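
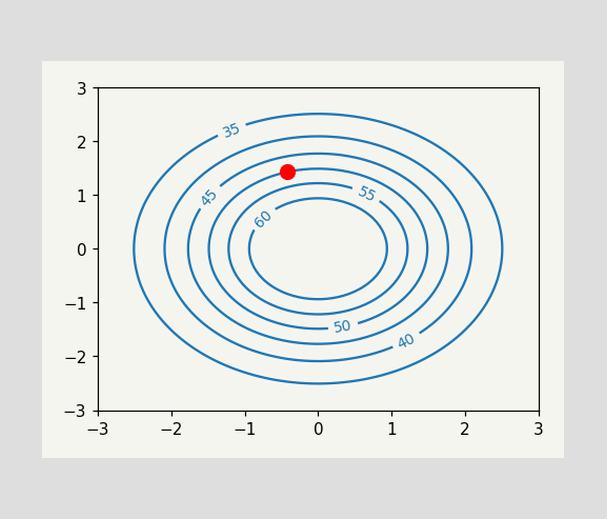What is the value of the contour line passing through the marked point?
The marked point sits on the contour labelled 50.

50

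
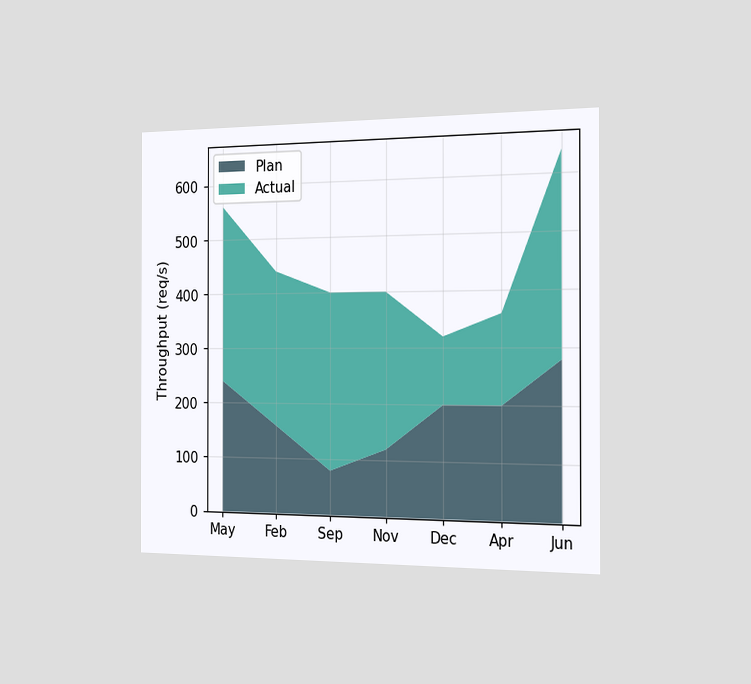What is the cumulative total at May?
560req/s

The chart is viewed slightly from the right. The stacked total at May reaches 560req/s.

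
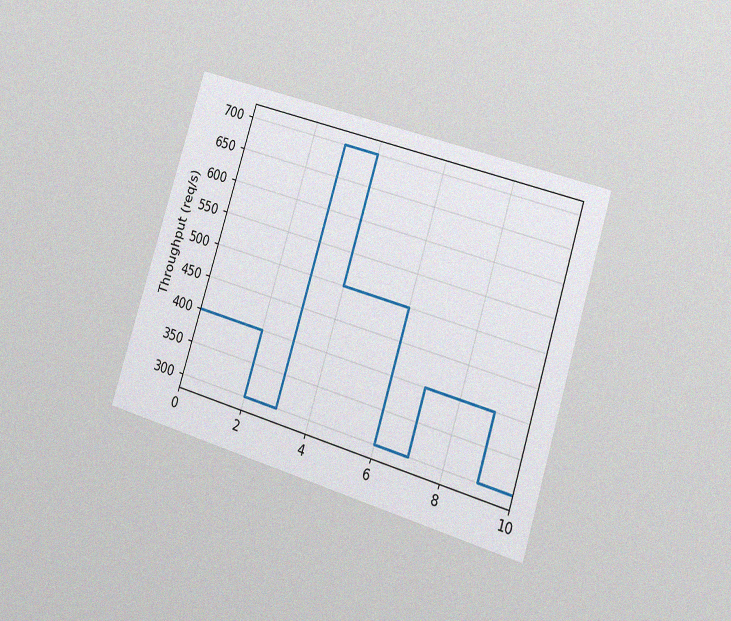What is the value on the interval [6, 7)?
The chart is tilted about 17° clockwise and viewed slightly from the right, with some photo noise. On [6, 7) the step sits at 300req/s.

300req/s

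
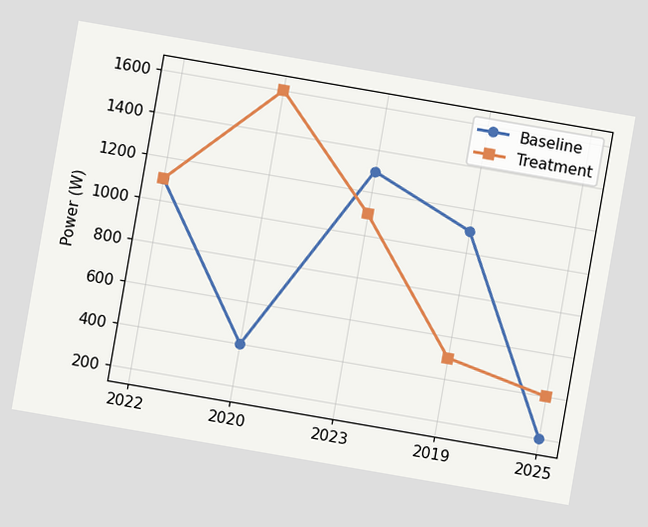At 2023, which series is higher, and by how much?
The chart is tilted about 10° clockwise. At 2023, Baseline sits above the other line by 200W.

Baseline, by 200W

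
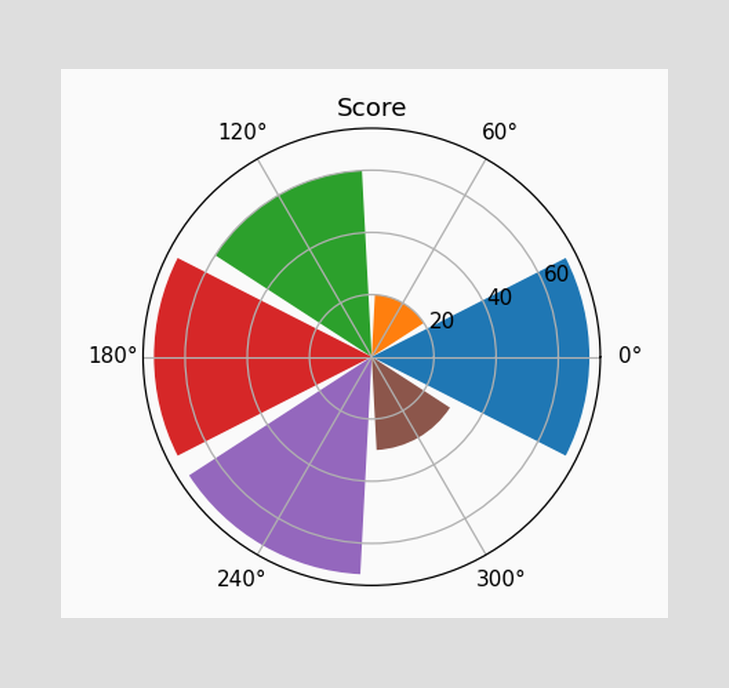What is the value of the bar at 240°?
70

The bar at 240° reaches 70 on the radial axis.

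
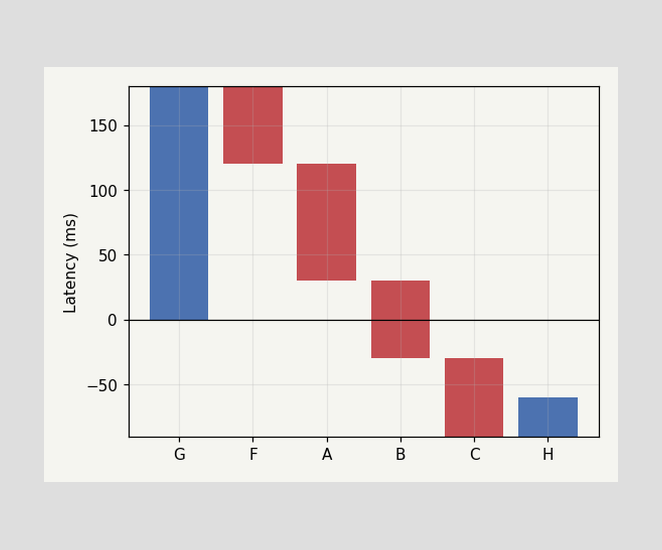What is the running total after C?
-90ms

After C the running total reaches -90ms.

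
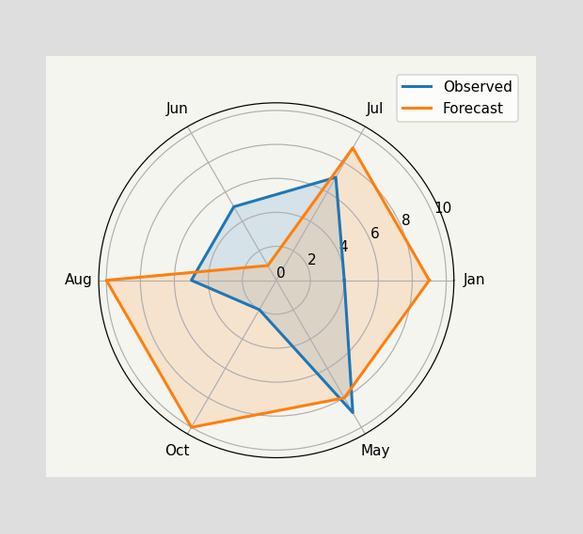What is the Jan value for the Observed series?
4

On the Jan axis, Observed reaches 4.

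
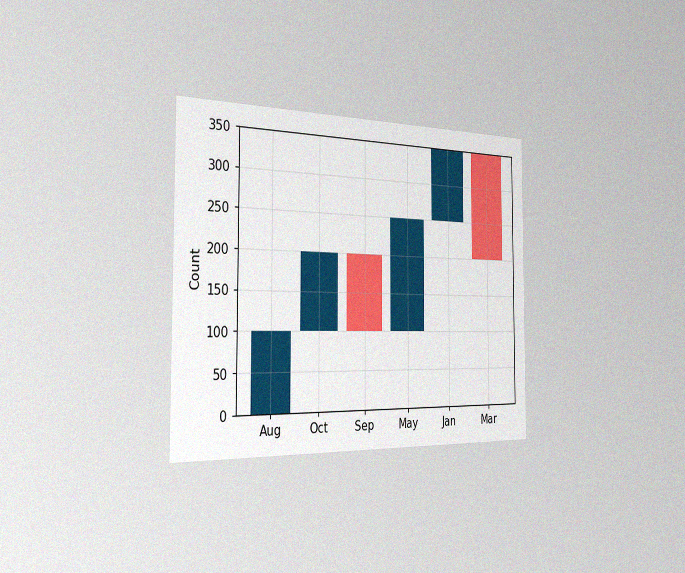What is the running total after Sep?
The chart is viewed slightly from the left, with some photo noise. After Sep the running total reaches 100.

100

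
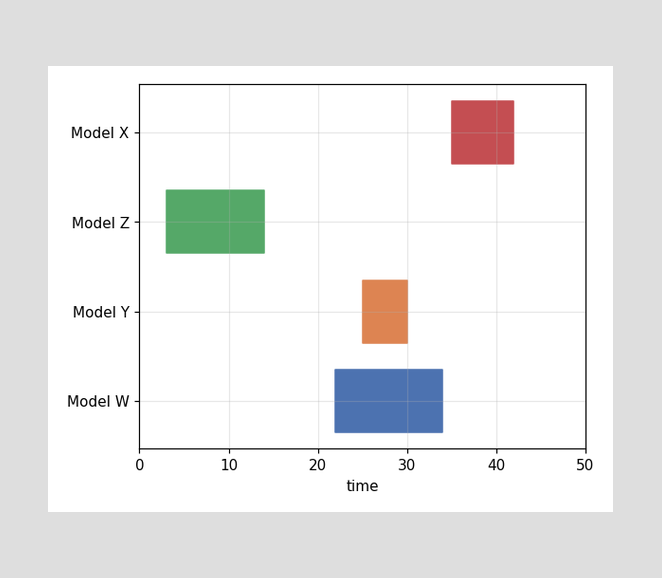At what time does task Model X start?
35

The Model X bar begins at t=35.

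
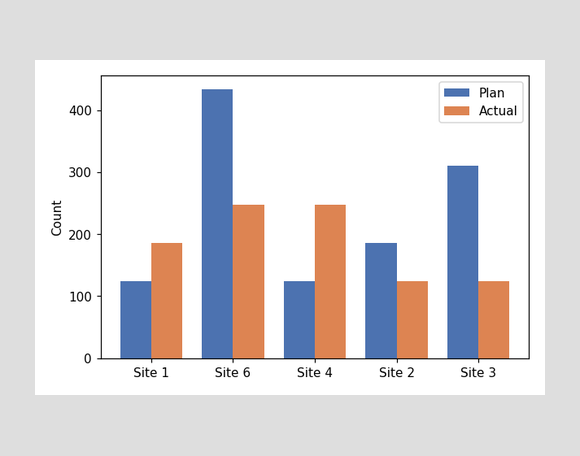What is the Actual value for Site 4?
The Actual bar at Site 4 reaches 248 on the y-axis.

248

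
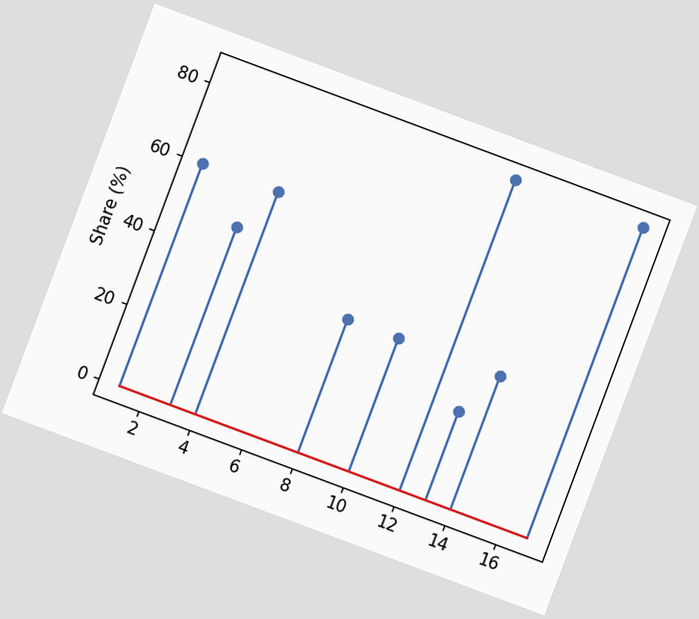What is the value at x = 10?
36%

The chart is tilted about 20° clockwise. The stem at x=10 reaches 36%.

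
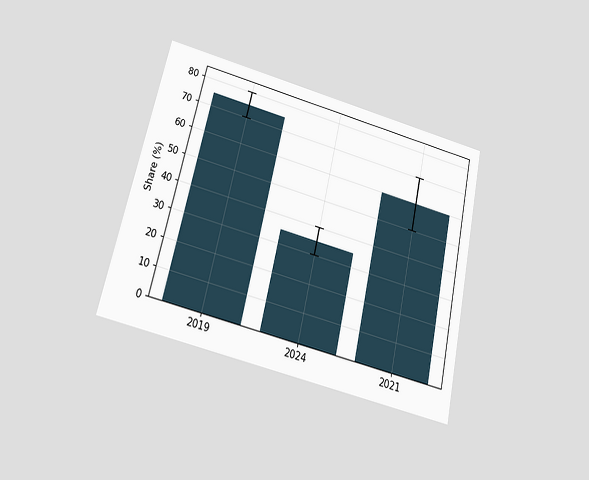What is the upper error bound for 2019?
80%

The chart is tilted about 13° clockwise and viewed slightly from below. The 2019 bar's upper whisker reaches 80%.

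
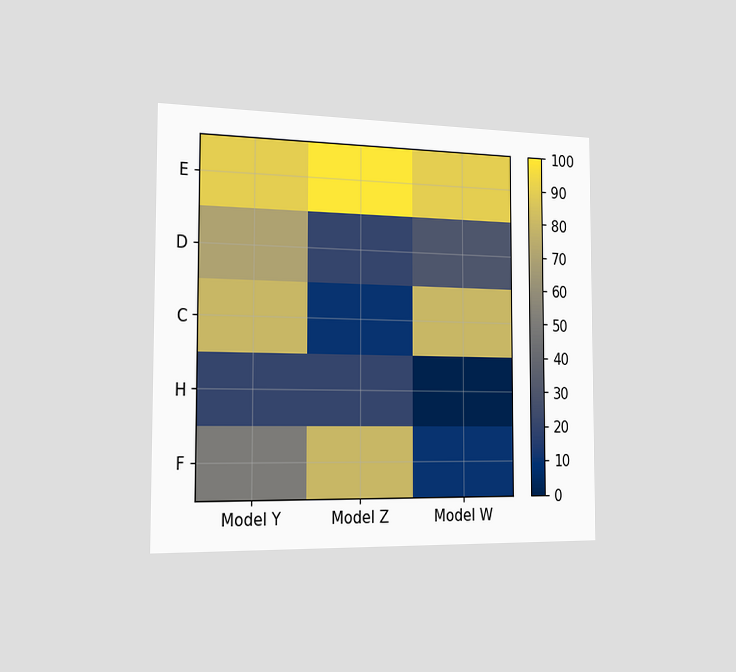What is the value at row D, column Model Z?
20

The chart is viewed slightly from the left. Matching cell (D, Model Z) against the colorbar gives 20.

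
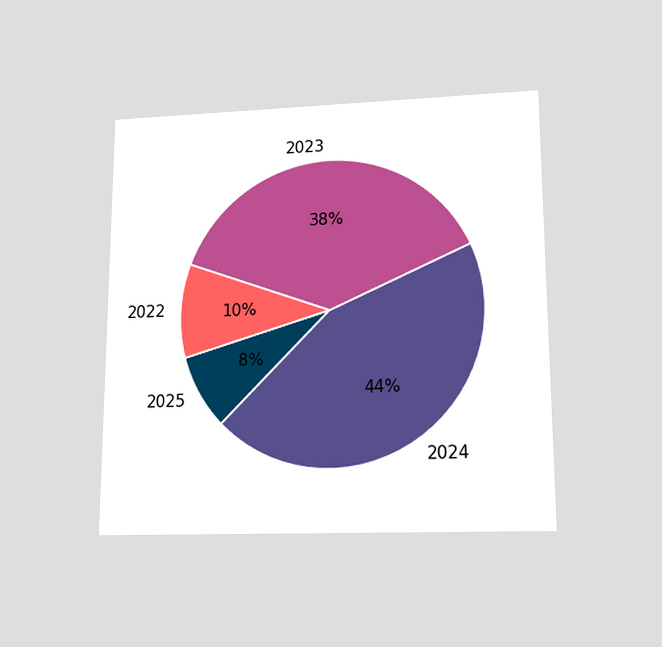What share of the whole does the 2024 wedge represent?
44%

The chart is viewed slightly from below. The 2024 slice takes up 44% of the pie.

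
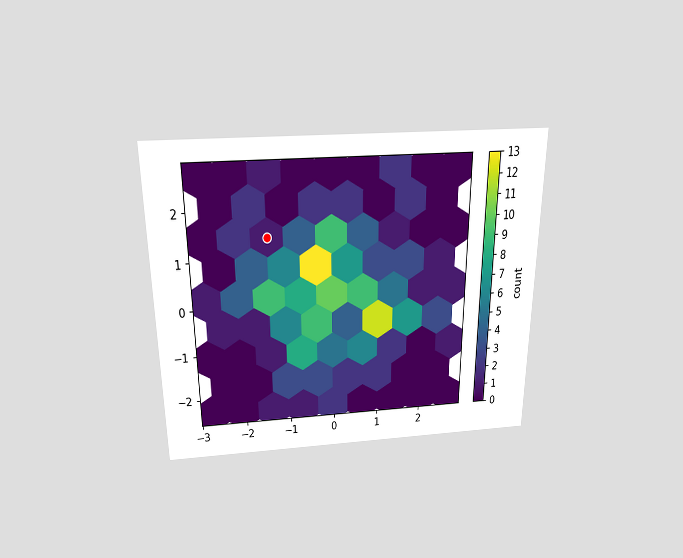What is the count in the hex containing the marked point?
1

The chart is viewed slightly from above. The marked hex reads 1 on the colorbar.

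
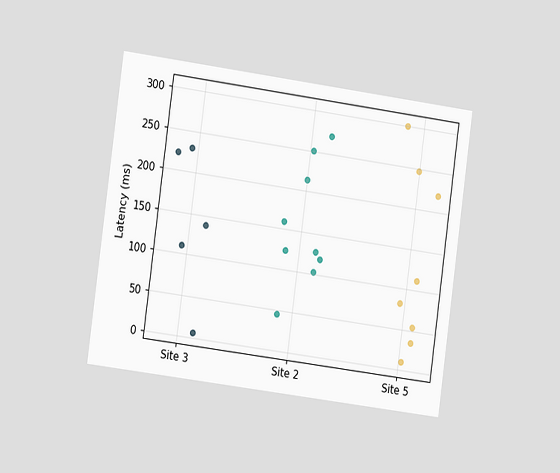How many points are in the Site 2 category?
9

The chart is tilted about 8° clockwise and viewed slightly from the left. Counting the markers in the Site 2 column gives 9.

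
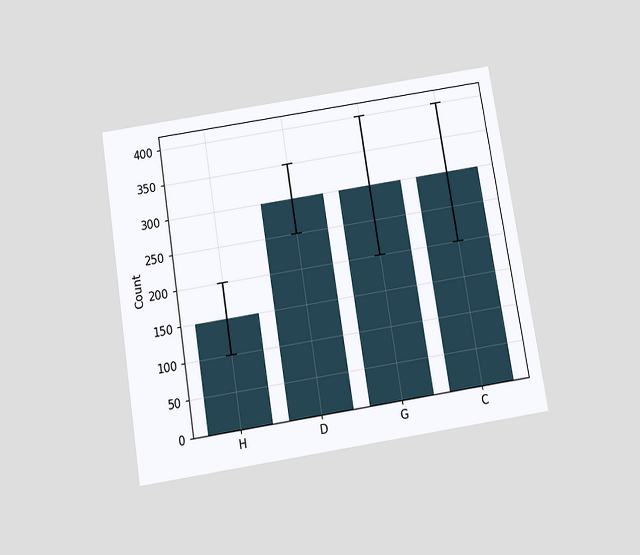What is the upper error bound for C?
The chart is tilted about 9° counter-clockwise and viewed slightly from below. The C bar's upper whisker reaches 400.

400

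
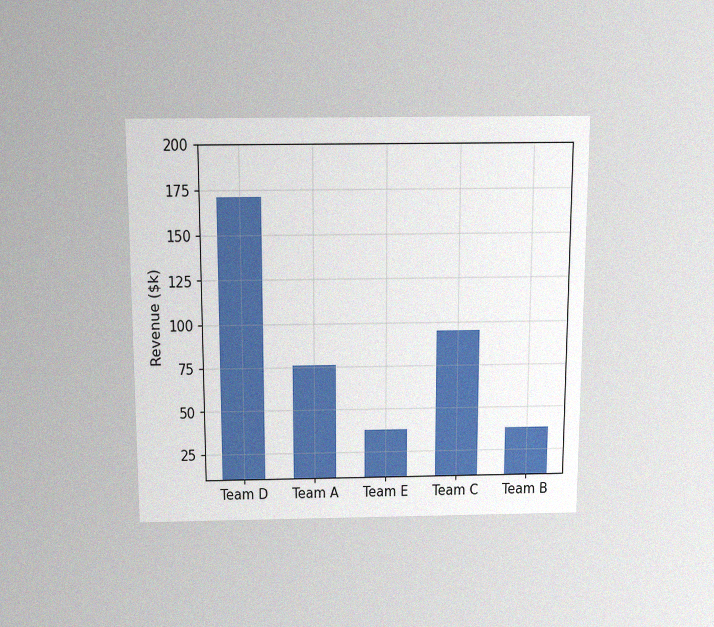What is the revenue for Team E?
The chart is viewed slightly from above, with some photo noise. Reading along the chart's y-axis, the Team E bar reaches $38k.

$38k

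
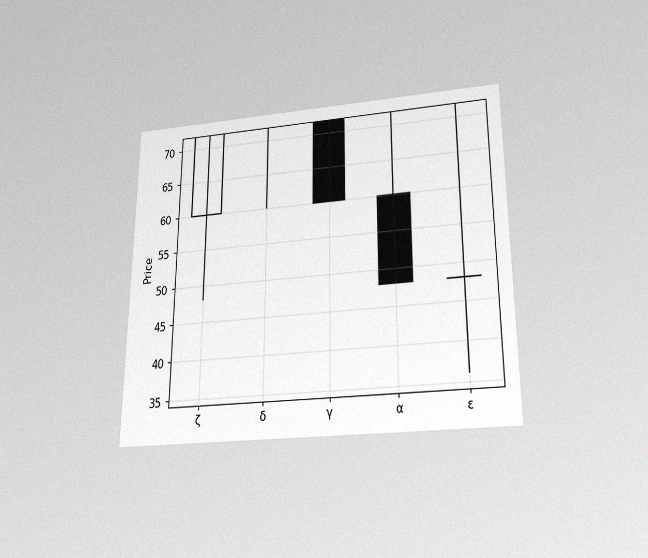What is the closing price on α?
48

The chart is viewed slightly from below, with some photo noise. The α candle closes at 48.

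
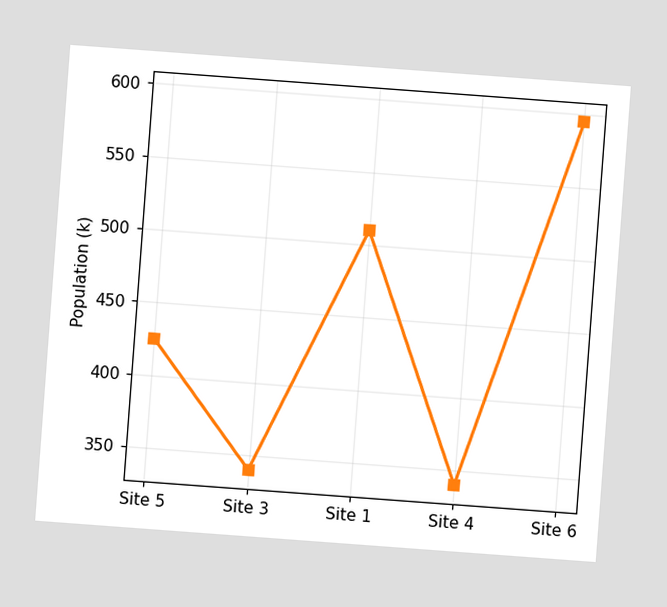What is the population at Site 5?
425k

The chart is tilted about 4° clockwise. At Site 5, the line is at 425k.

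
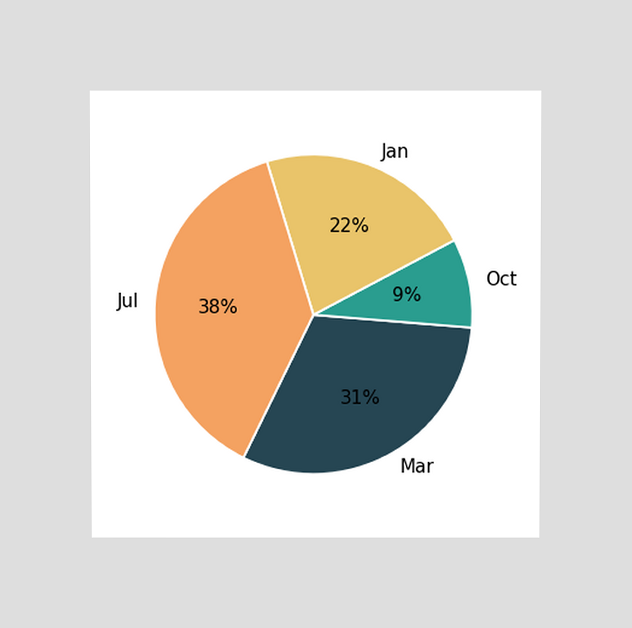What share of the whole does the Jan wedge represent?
22%

The chart is viewed at a slight angle. The Jan slice takes up 22% of the pie.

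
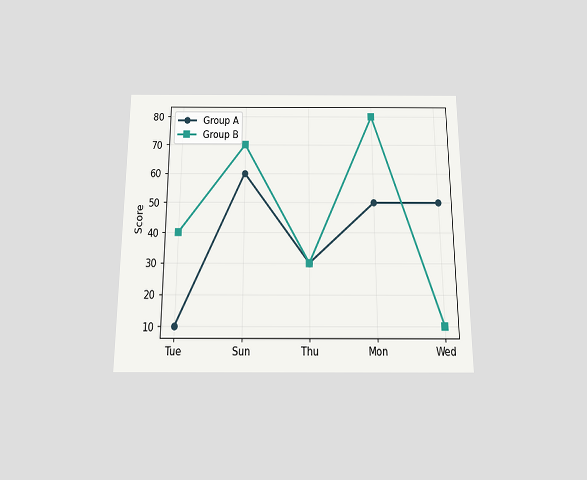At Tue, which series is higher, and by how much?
Group B, by 30

The chart is viewed slightly from below. At Tue, Group B sits above the other line by 30.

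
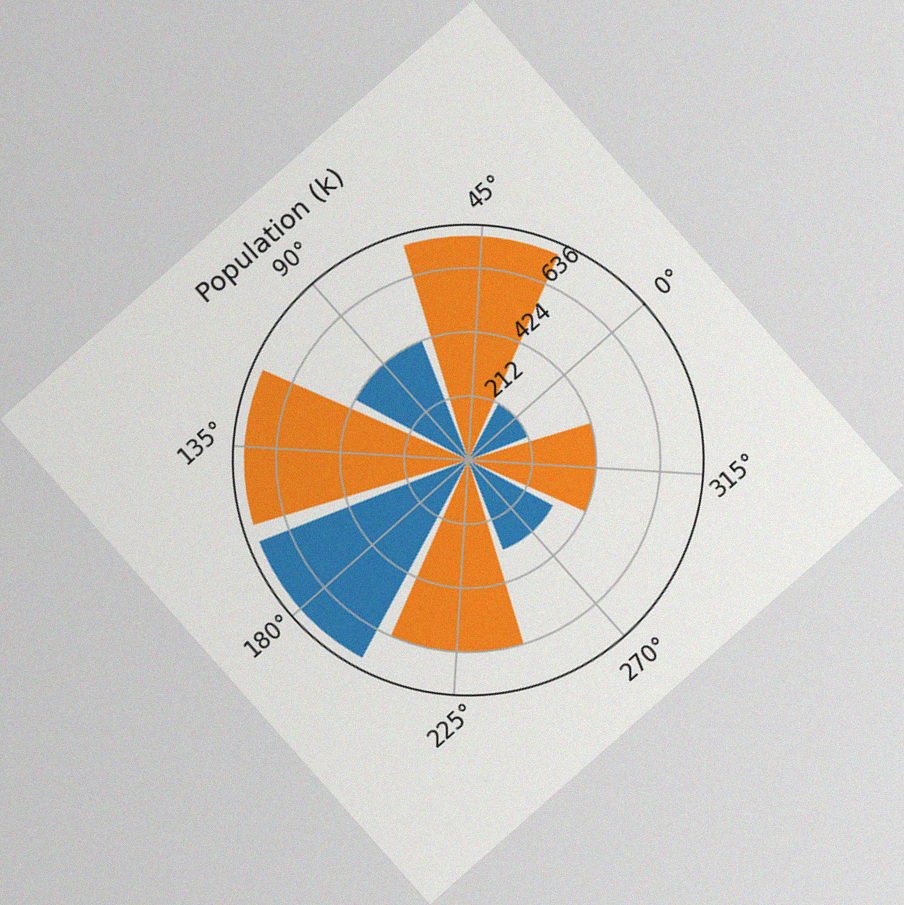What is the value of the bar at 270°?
318k

The chart is tilted about 42° counter-clockwise, with some photo noise. The bar at 270° reaches 318k on the radial axis.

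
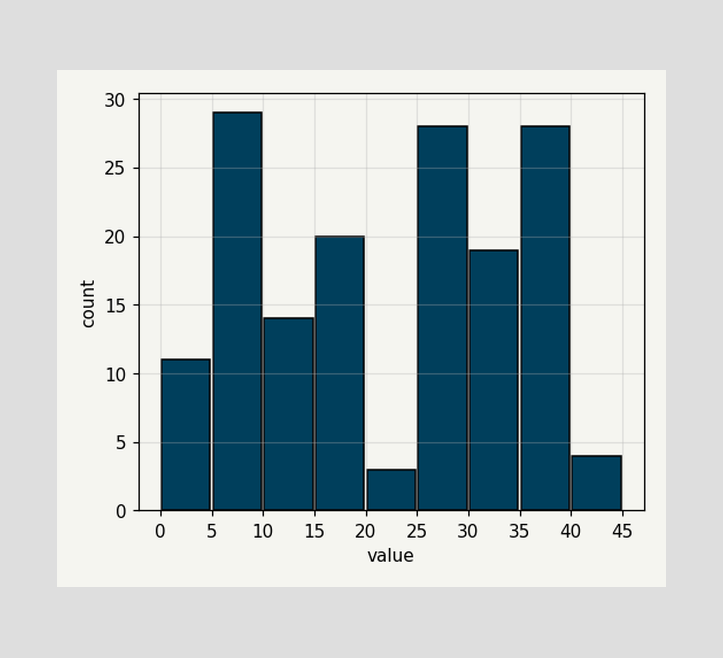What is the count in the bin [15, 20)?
20

The [15, 20) bin has height 20.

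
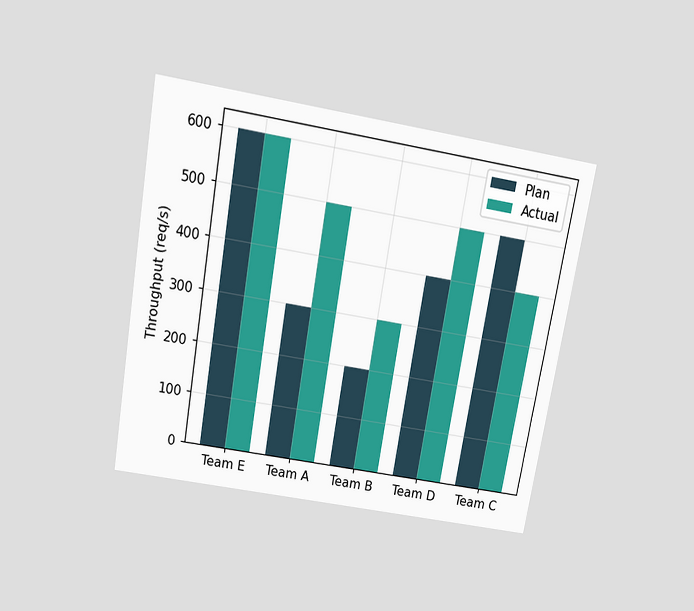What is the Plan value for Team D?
400req/s

The chart is tilted about 10° clockwise and viewed slightly from above. The Plan bar at Team D reaches 400req/s on the y-axis.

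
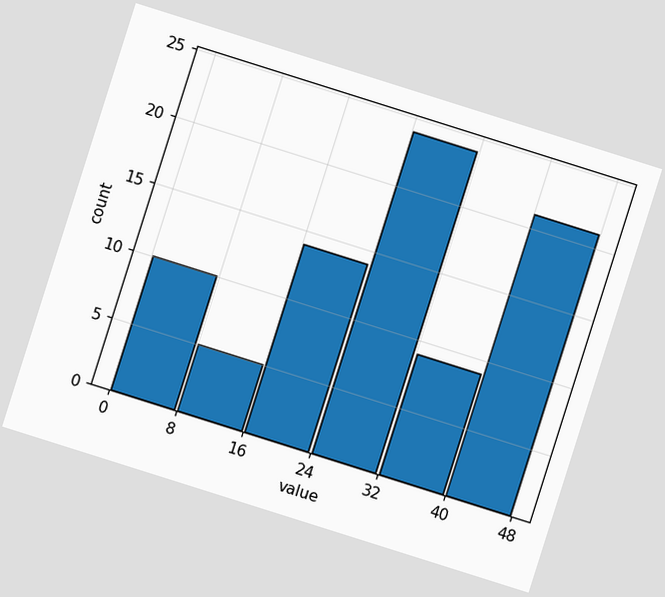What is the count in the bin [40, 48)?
The chart is tilted about 18° clockwise. The [40, 48) bin has height 21.

21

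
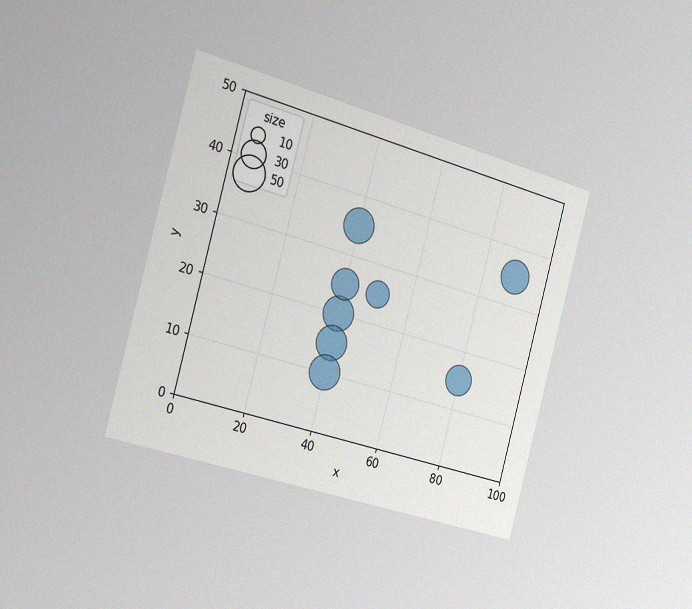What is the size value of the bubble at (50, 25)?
30

The chart is tilted about 15° clockwise and viewed slightly from the left, with some photo noise. Matching the bubble at (50, 25) against the size legend gives 30.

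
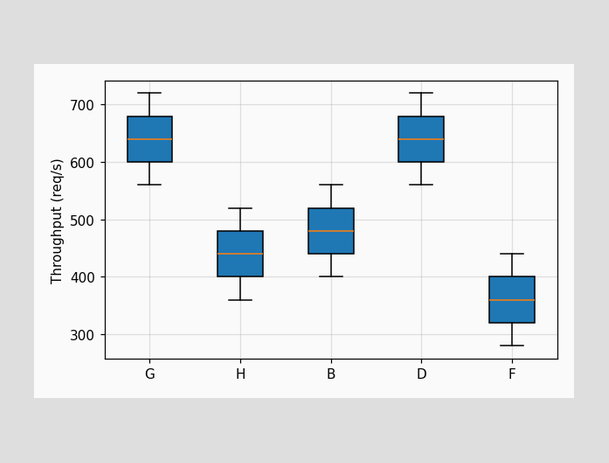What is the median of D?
The median line in the D box sits at 640req/s.

640req/s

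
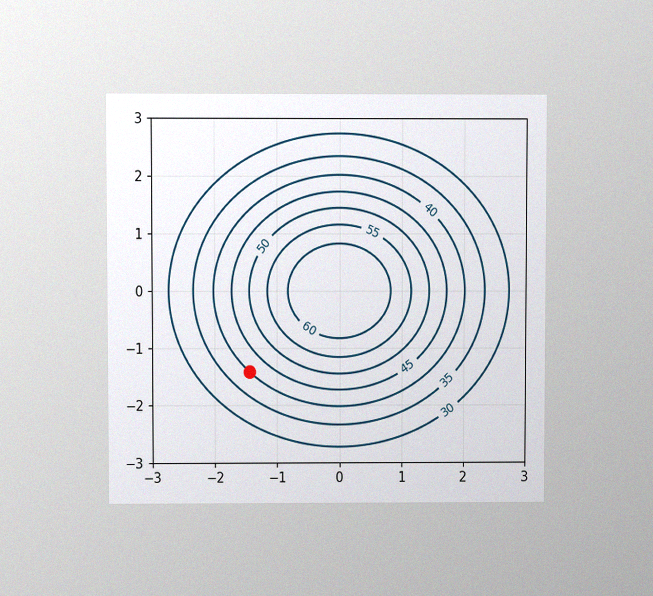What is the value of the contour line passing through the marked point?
40

The chart is viewed at a slight angle, with some photo noise. The marked point sits on the contour labelled 40.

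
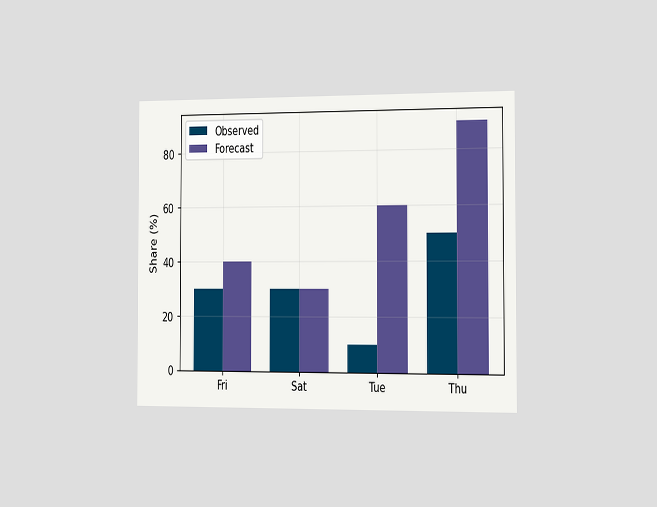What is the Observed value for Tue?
10%

The chart is viewed slightly from the right. The Observed bar at Tue reaches 10% on the y-axis.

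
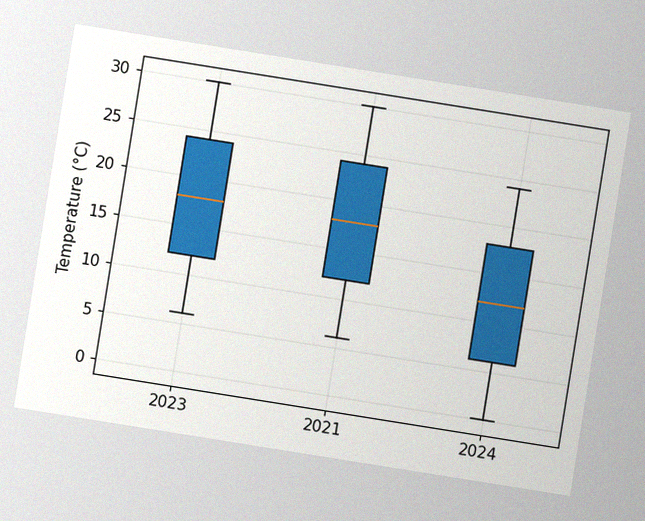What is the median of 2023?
The chart is tilted about 9° clockwise, with some photo noise. The median line in the 2023 box sits at 18°C.

18°C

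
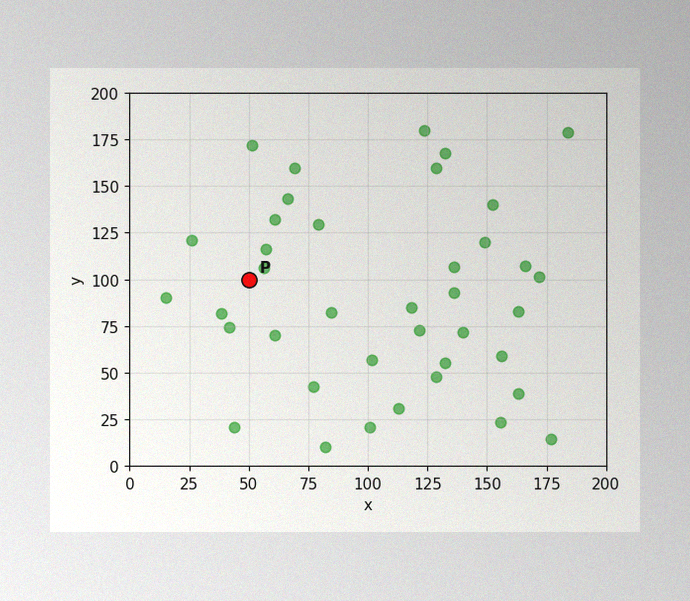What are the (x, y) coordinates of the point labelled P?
The image has some photo noise and uneven lighting. Following the gridlines from P to each axis, P sits at (50, 100).

(50, 100)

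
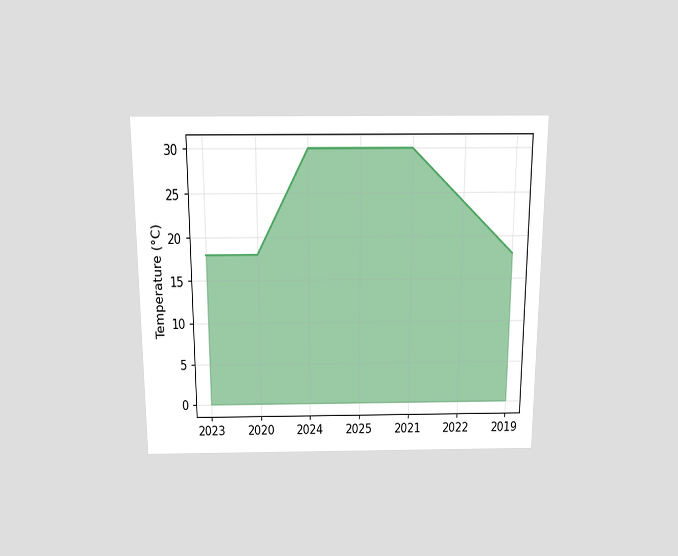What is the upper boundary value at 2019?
18°C

The chart is viewed slightly from above. At 2019 the upper boundary is at 18°C.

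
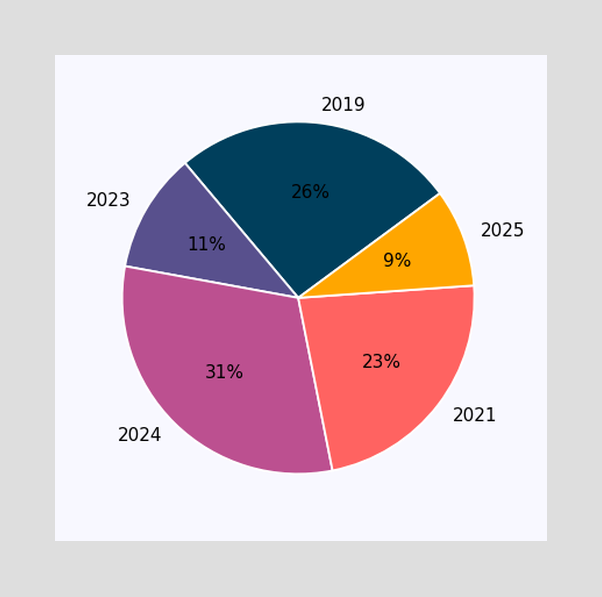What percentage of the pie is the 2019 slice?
The 2019 slice takes up 26% of the pie.

26%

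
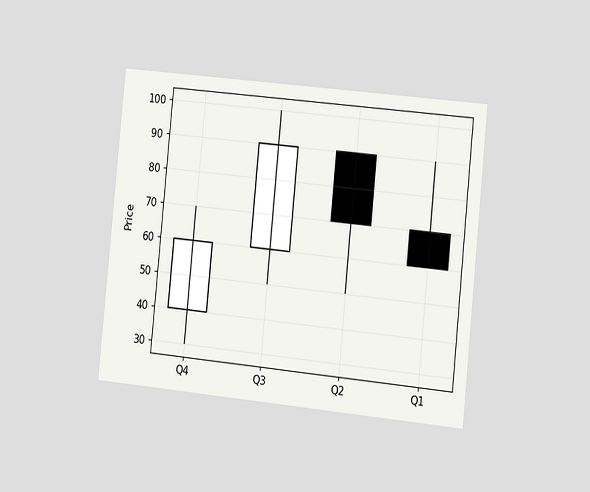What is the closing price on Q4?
60

The chart is tilted about 6° clockwise and viewed slightly from the right. The Q4 candle closes at 60.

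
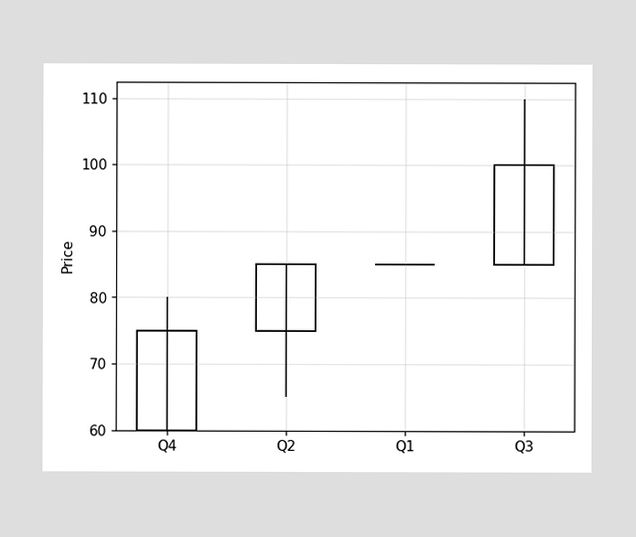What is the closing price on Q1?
85

The Q1 candle closes at 85.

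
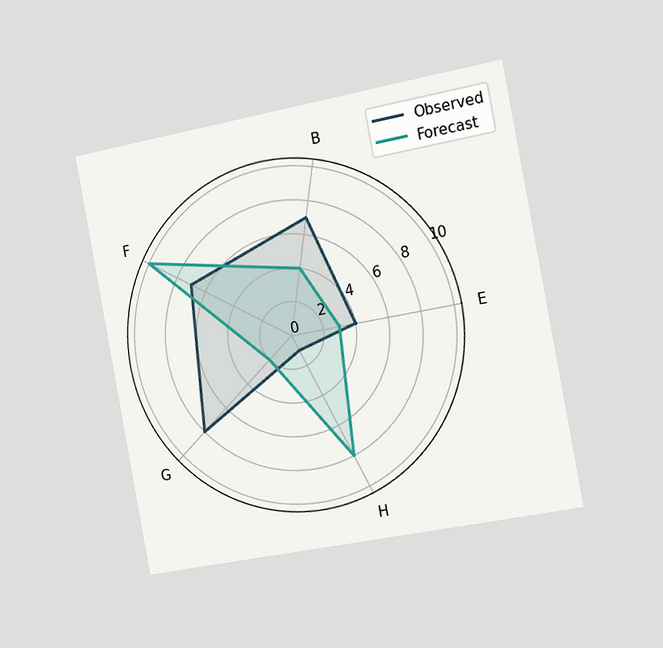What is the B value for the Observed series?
The chart is tilted about 11° counter-clockwise and viewed slightly from the right. On the B axis, Observed reaches 7.

7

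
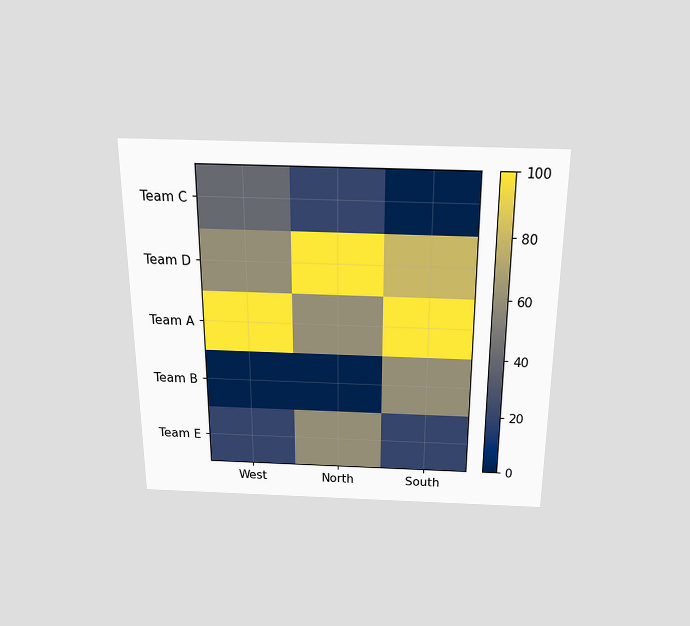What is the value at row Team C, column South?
0

The chart is viewed slightly from above. Matching cell (Team C, South) against the colorbar gives 0.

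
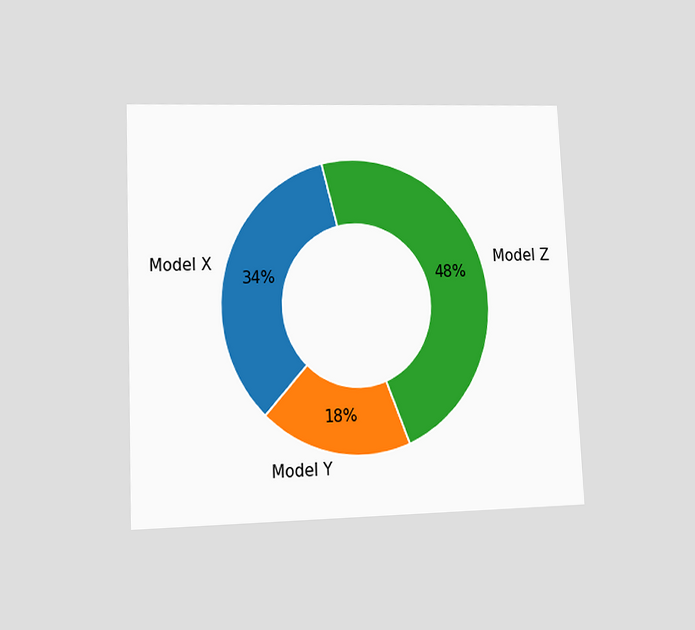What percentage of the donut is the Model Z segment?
48%

The chart is tilted about 3° counter-clockwise and viewed at a slight angle. The Model Z segment takes up 48% of the ring.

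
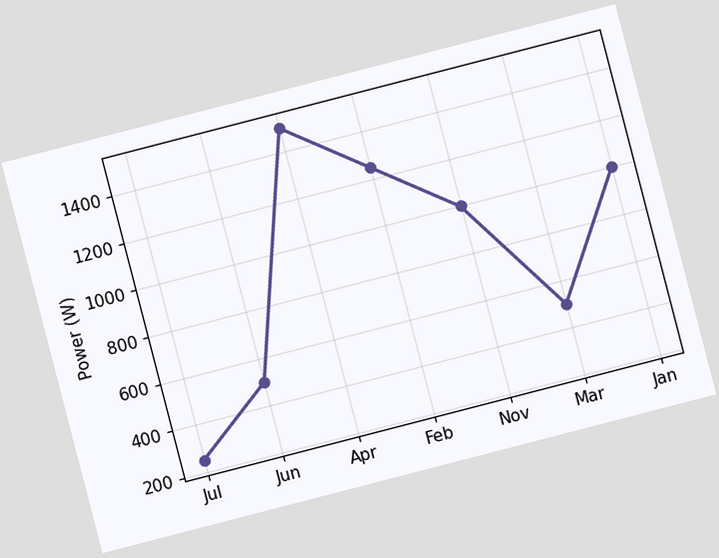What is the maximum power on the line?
The chart is tilted about 15° counter-clockwise. The highest point is at Apr, and reading across to the y-axis gives 1500W.

1500W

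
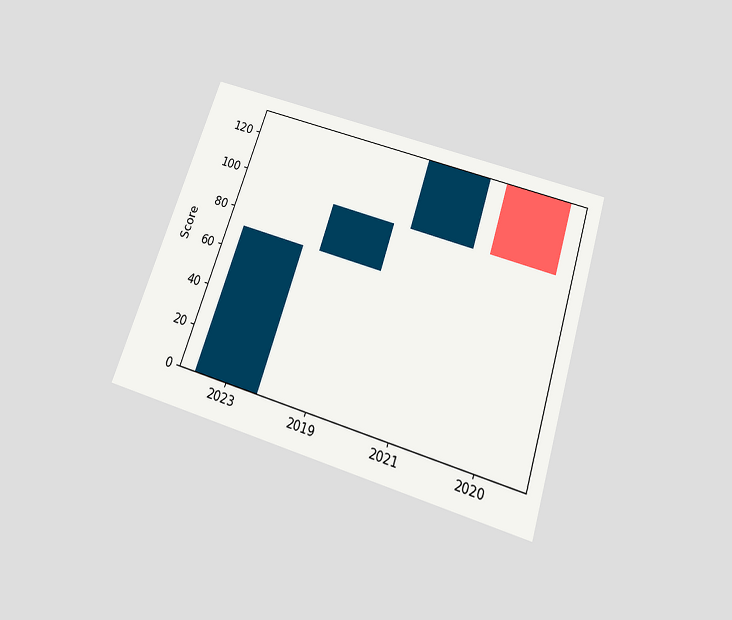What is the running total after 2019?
96

The chart is tilted about 18° clockwise and viewed slightly from below. After 2019 the running total reaches 96.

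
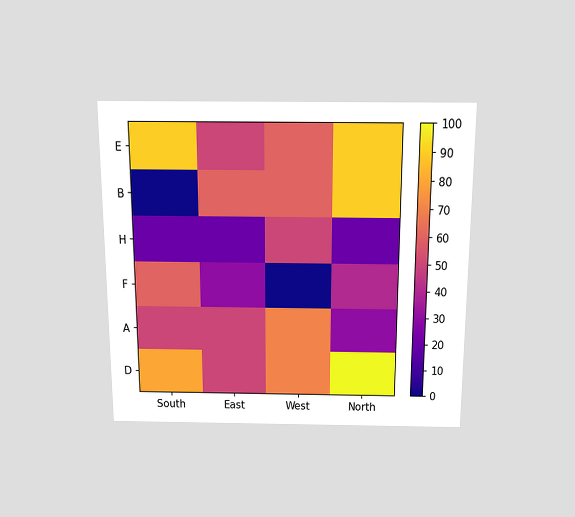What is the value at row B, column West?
The chart is viewed slightly from above. Matching cell (B, West) against the colorbar gives 60.

60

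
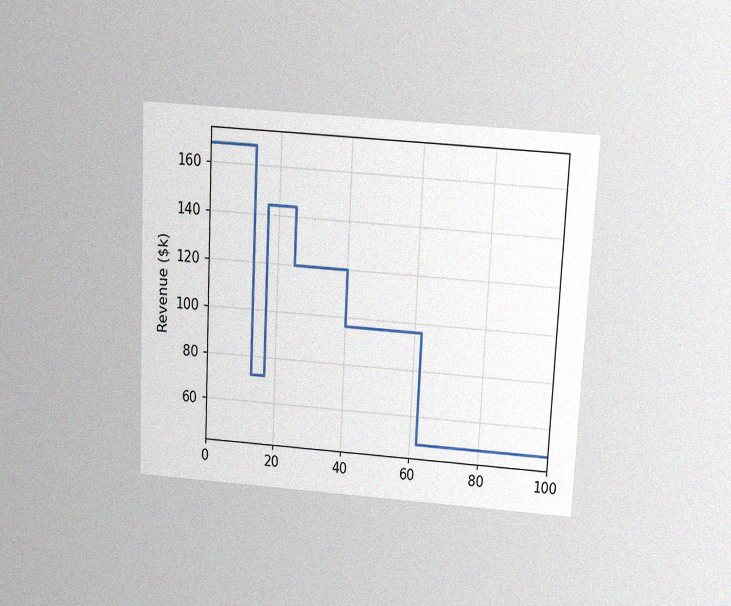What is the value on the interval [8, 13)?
The chart is tilted about 3° clockwise and viewed slightly from above, with some photo noise. On [8, 13) the step sits at $168k.

$168k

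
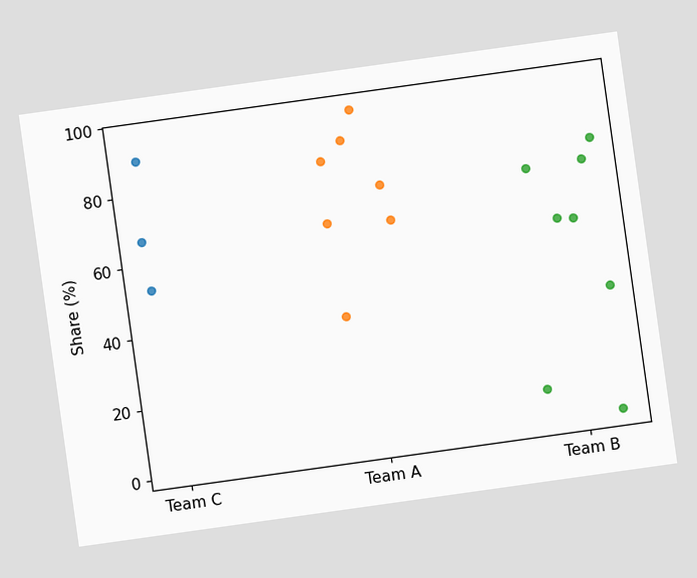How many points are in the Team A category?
The chart is tilted about 8° counter-clockwise. Counting the markers in the Team A column gives 7.

7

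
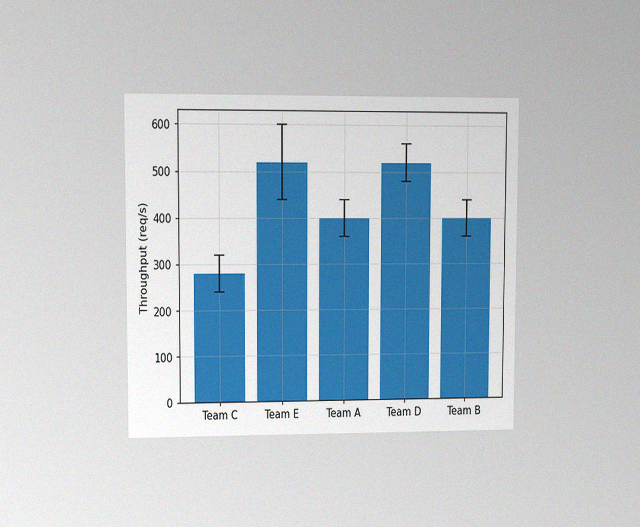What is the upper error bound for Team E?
600req/s

The chart is viewed at a slight angle, with some photo noise. The Team E bar's upper whisker reaches 600req/s.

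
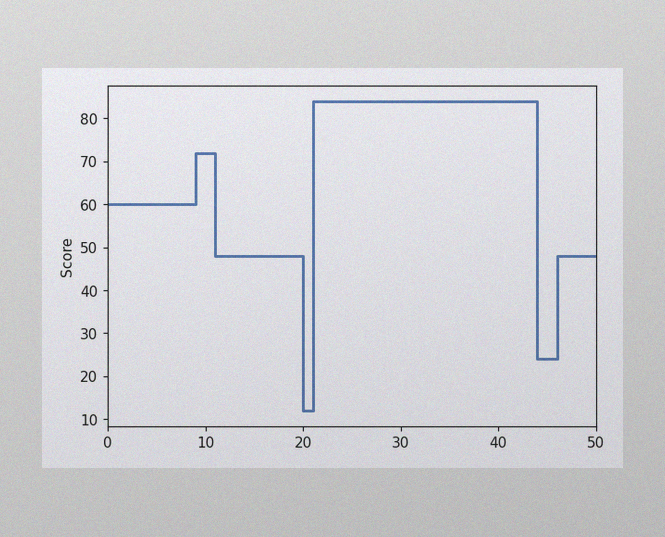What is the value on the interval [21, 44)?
The image has some photo noise and uneven lighting. On [21, 44) the step sits at 84.

84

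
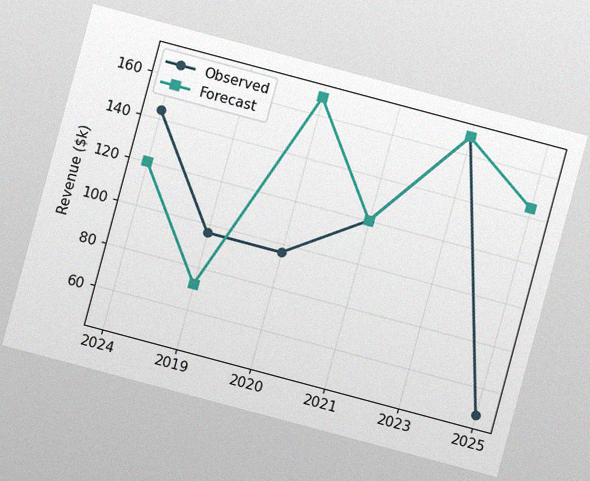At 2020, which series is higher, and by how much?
Forecast, by $72k

The chart is tilted about 15° clockwise, with some photo noise. At 2020, Forecast sits above the other line by $72k.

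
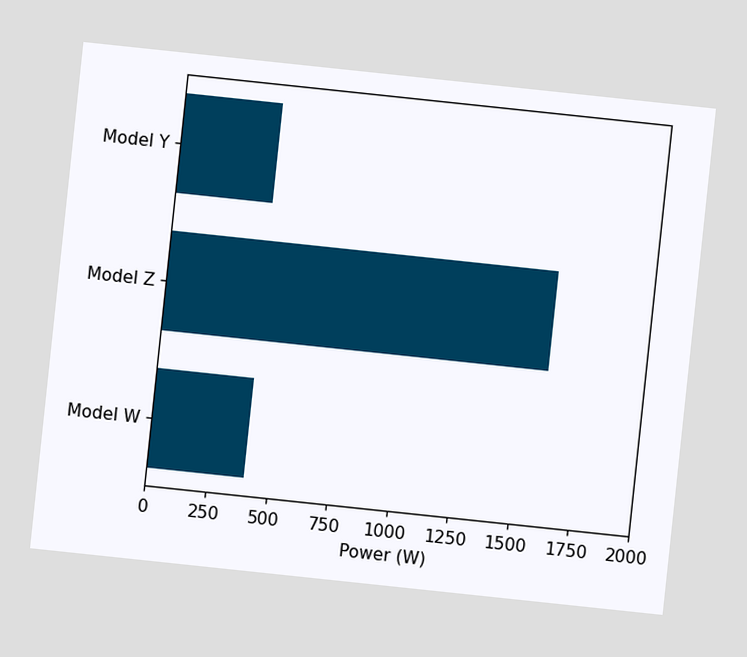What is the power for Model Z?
The chart is tilted about 6° clockwise. Reading along the chart's x-axis, the Model Z bar reaches 1600W.

1600W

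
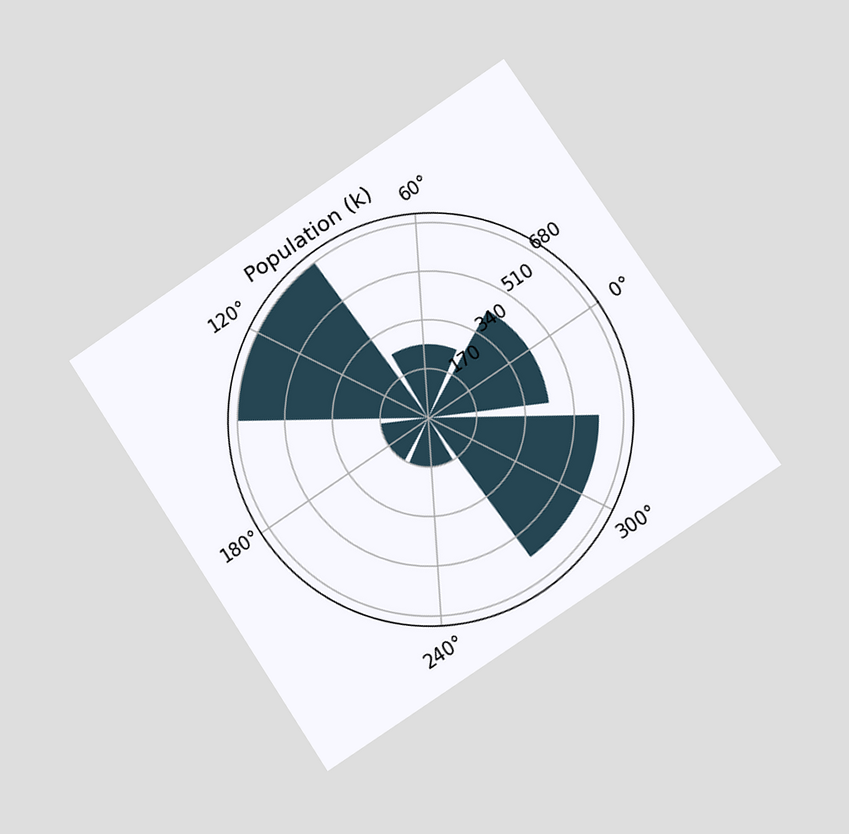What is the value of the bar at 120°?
680k

The chart is tilted about 34° counter-clockwise and viewed at a slight angle. The bar at 120° reaches 680k on the radial axis.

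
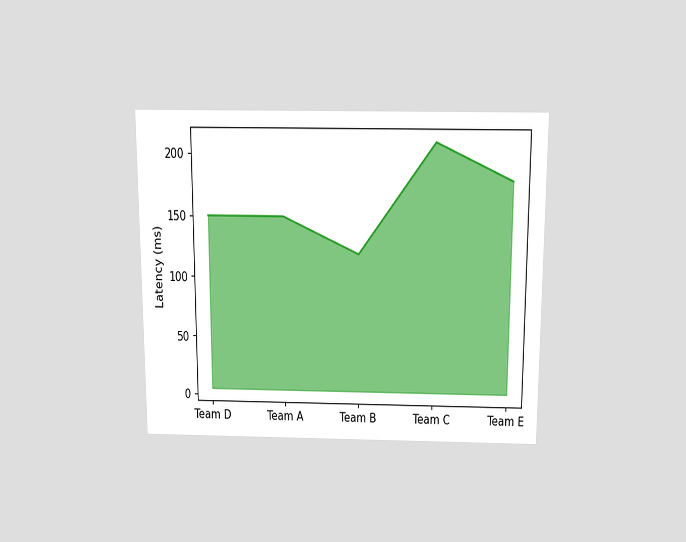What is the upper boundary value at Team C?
The chart is viewed slightly from above. At Team C the upper boundary is at 210ms.

210ms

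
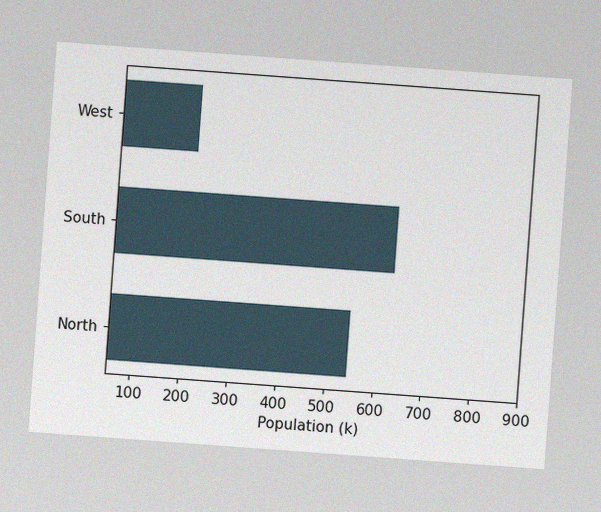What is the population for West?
210k

The chart is tilted about 4° clockwise, with some photo noise. Reading along the chart's x-axis, the West bar reaches 210k.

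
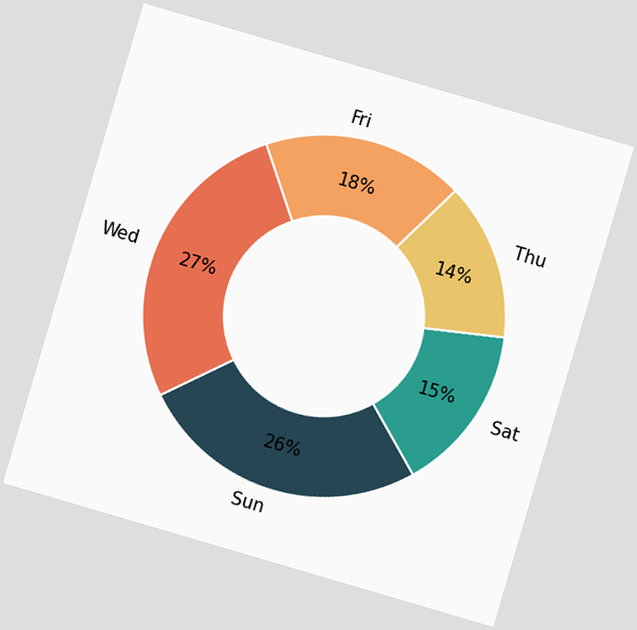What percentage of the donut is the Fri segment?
The chart is tilted about 16° clockwise. The Fri segment takes up 18% of the ring.

18%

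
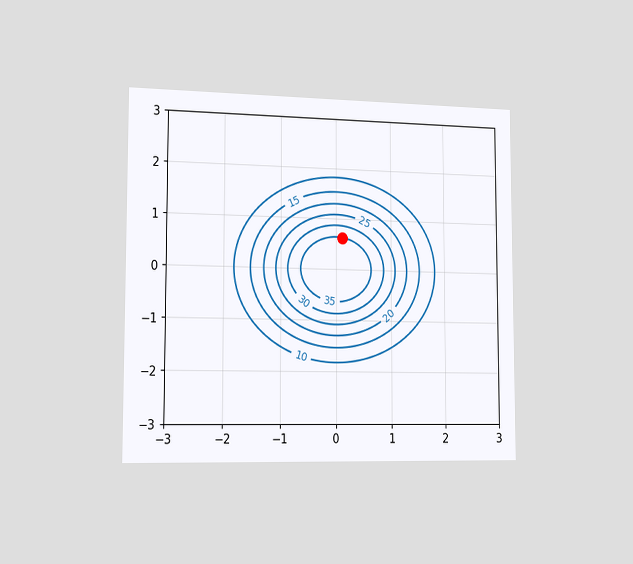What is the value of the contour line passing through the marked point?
35

The chart is viewed slightly from the left. The marked point sits on the contour labelled 35.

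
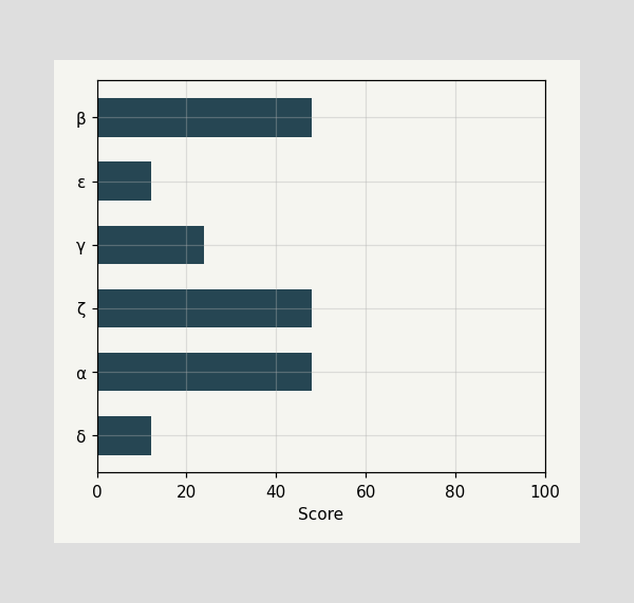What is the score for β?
Reading along the chart's x-axis, the β bar reaches 48.

48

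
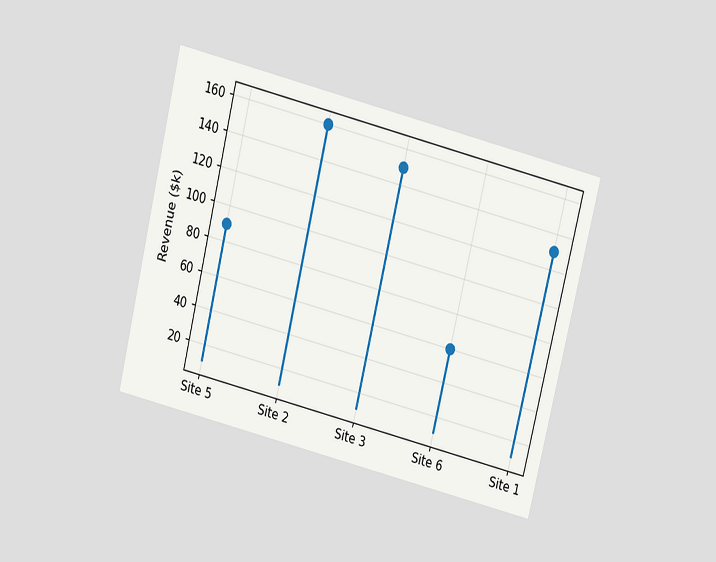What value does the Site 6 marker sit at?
The chart is tilted about 14° clockwise and viewed slightly from above. The Site 6 marker sits at $60k.

$60k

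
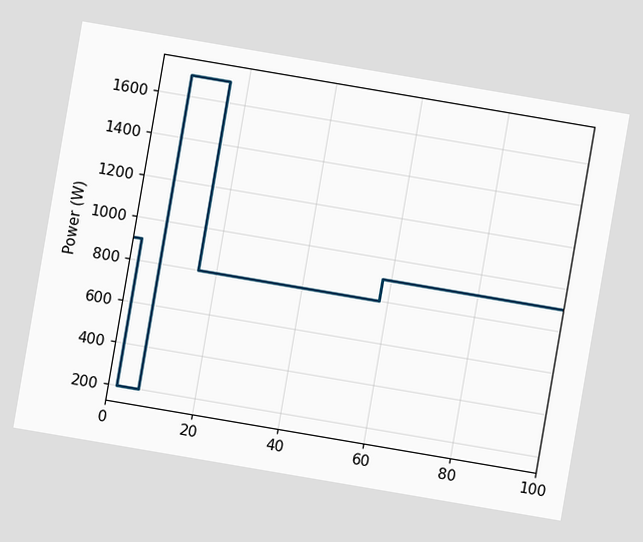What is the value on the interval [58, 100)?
900W

The chart is tilted about 10° clockwise. On [58, 100) the step sits at 900W.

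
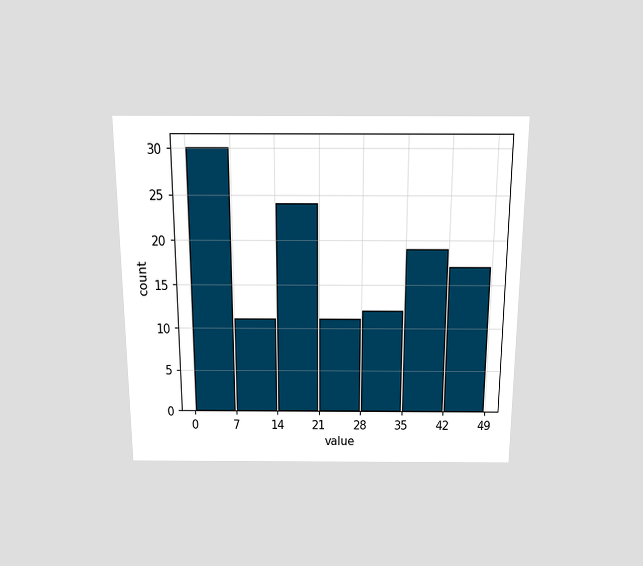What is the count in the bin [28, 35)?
The chart is viewed slightly from above. The [28, 35) bin has height 12.

12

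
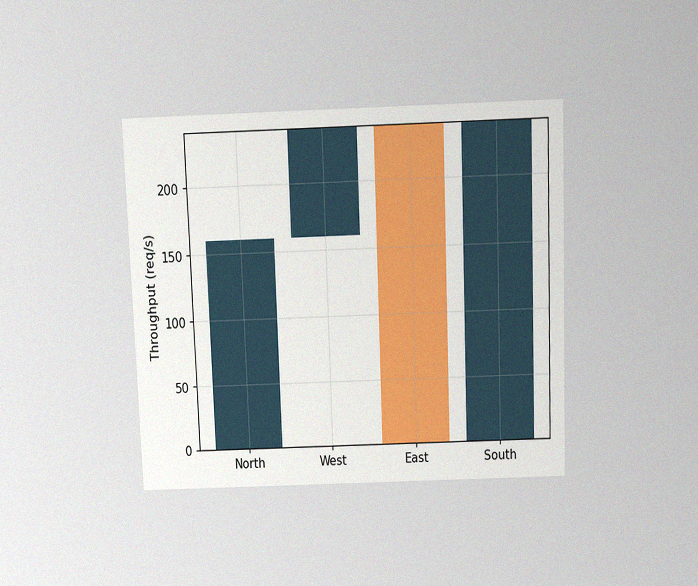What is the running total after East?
The chart is tilted about 2° counter-clockwise and viewed slightly from above, with some photo noise. After East the running total reaches 0req/s.

0req/s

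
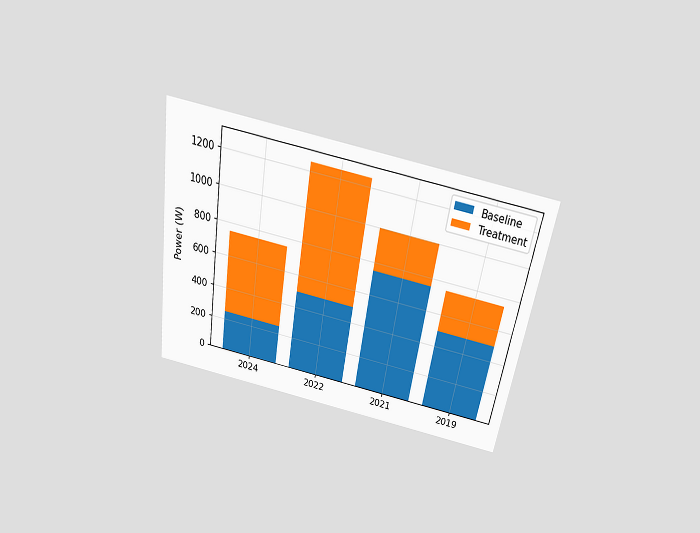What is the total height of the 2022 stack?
The chart is tilted about 9° clockwise and viewed slightly from above. The 2022 stack's top reaches 1250W on the y-axis.

1250W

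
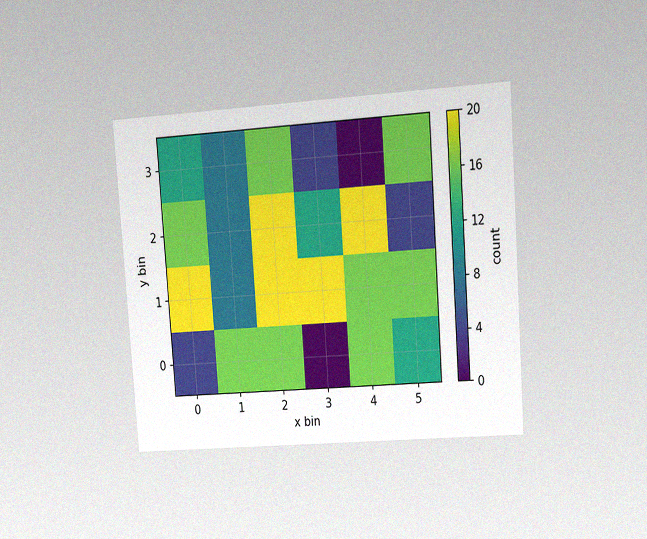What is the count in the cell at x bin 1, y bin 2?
The chart is tilted about 4° counter-clockwise and viewed at a slight angle, with some photo noise. Matching the cell (1, 2) against the colorbar gives 8.

8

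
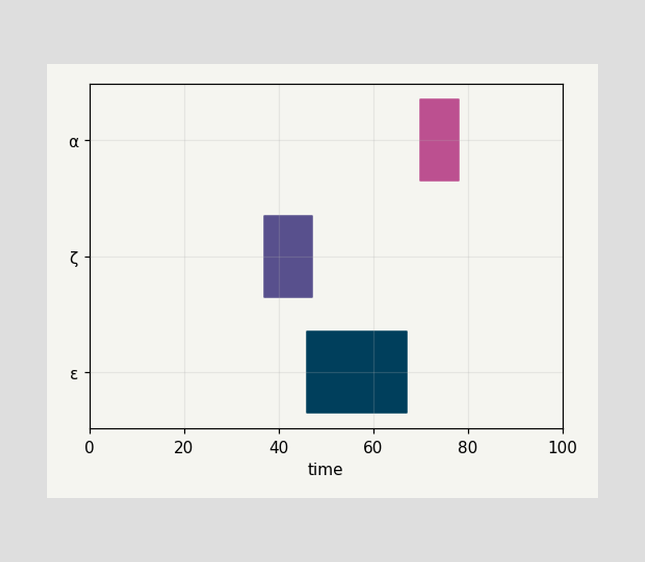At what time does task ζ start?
The ζ bar begins at t=37.

37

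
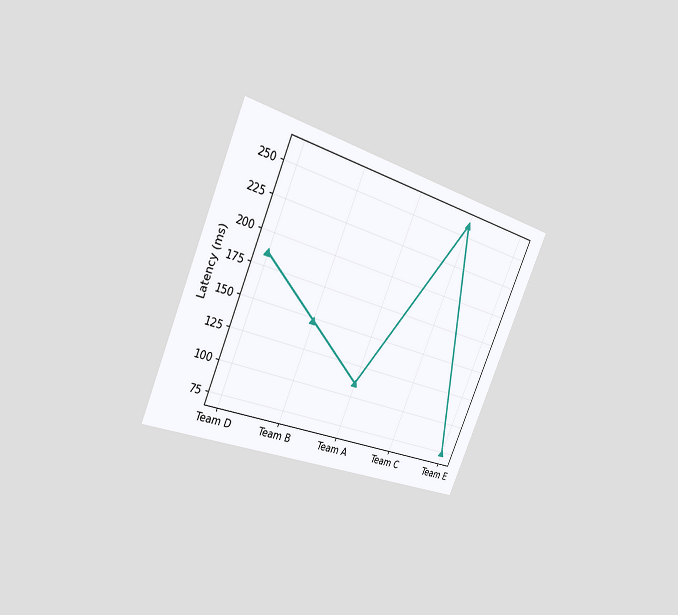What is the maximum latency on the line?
259ms

The chart is tilted about 23° clockwise and viewed slightly from the left. The highest point is at Team C, and reading across to the y-axis gives 259ms.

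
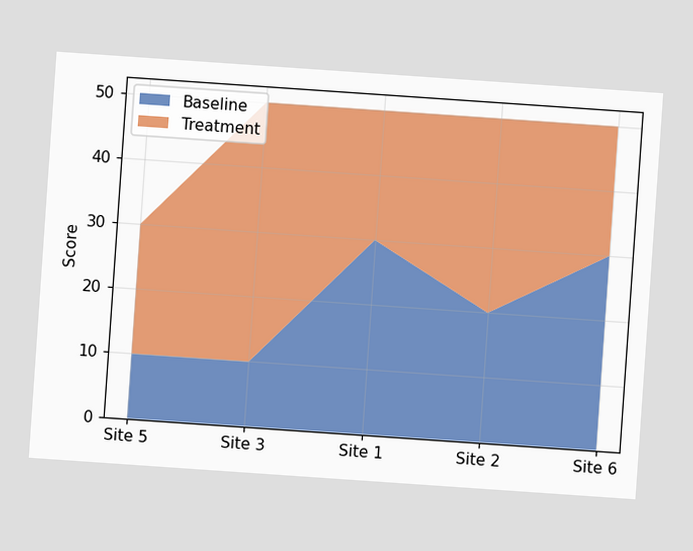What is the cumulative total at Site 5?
The chart is tilted about 4° clockwise. The stacked total at Site 5 reaches 30.

30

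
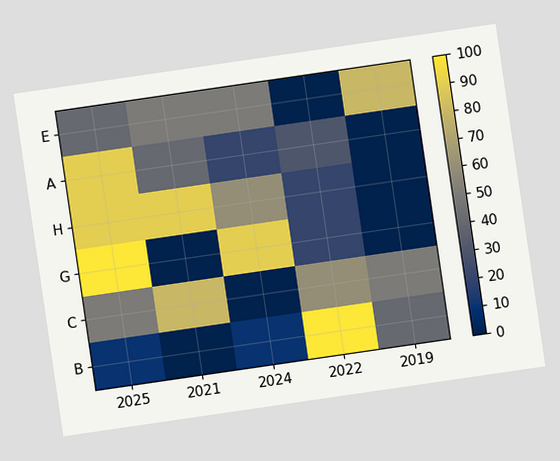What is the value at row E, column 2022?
0

The chart is tilted about 8° counter-clockwise. Matching cell (E, 2022) against the colorbar gives 0.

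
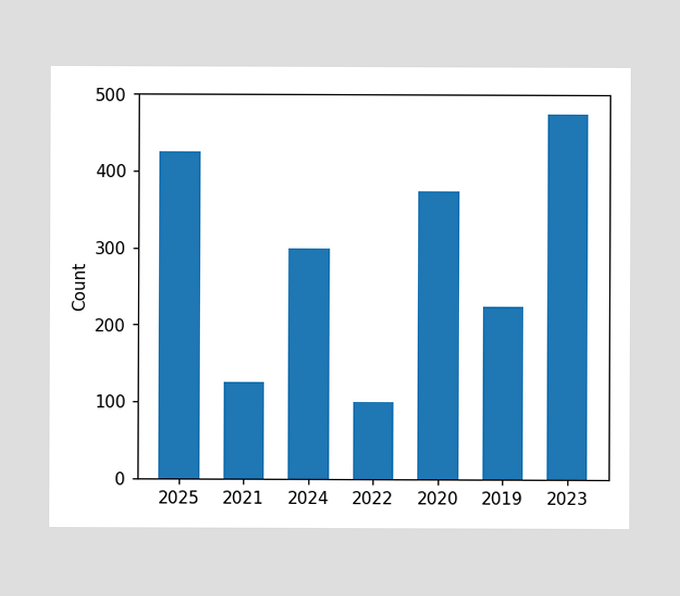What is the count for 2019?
Reading along the chart's y-axis, the 2019 bar reaches 225.

225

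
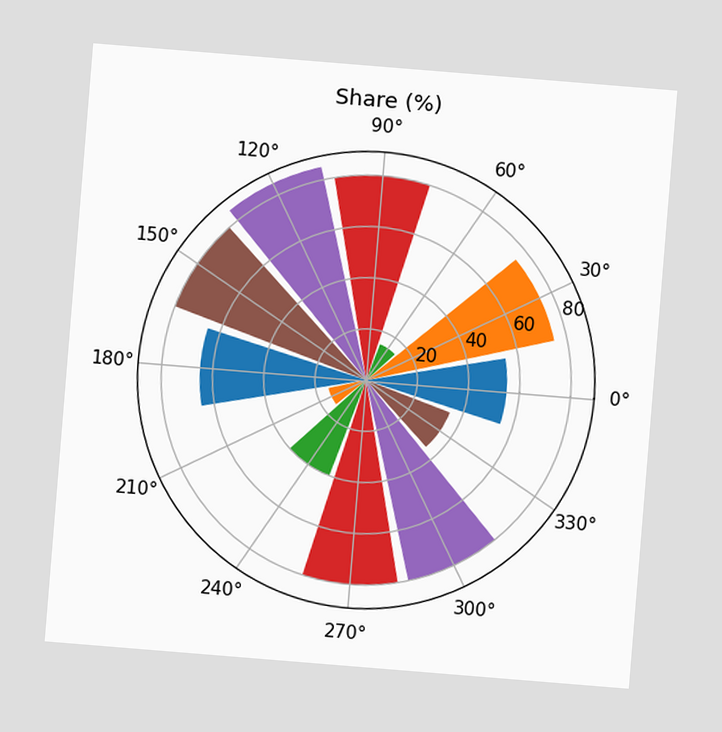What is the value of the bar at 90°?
80%

The chart is tilted about 5° clockwise. The bar at 90° reaches 80% on the radial axis.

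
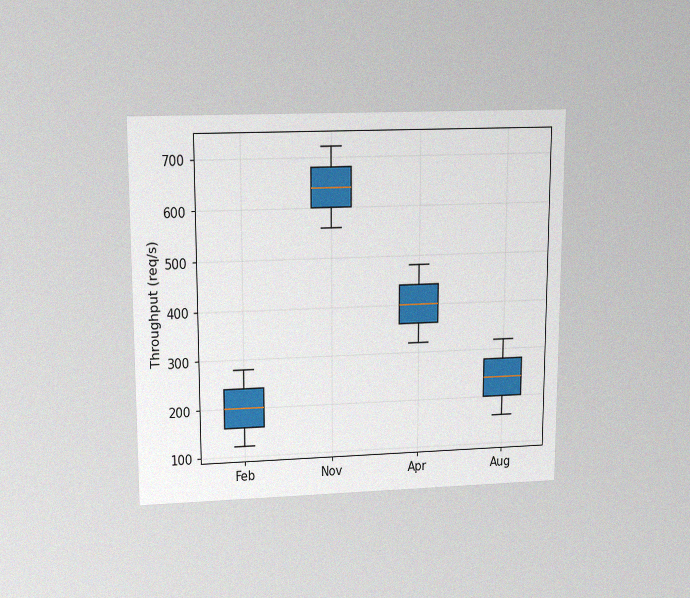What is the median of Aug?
The chart is viewed slightly from above, with some photo noise. The median line in the Aug box sits at 240req/s.

240req/s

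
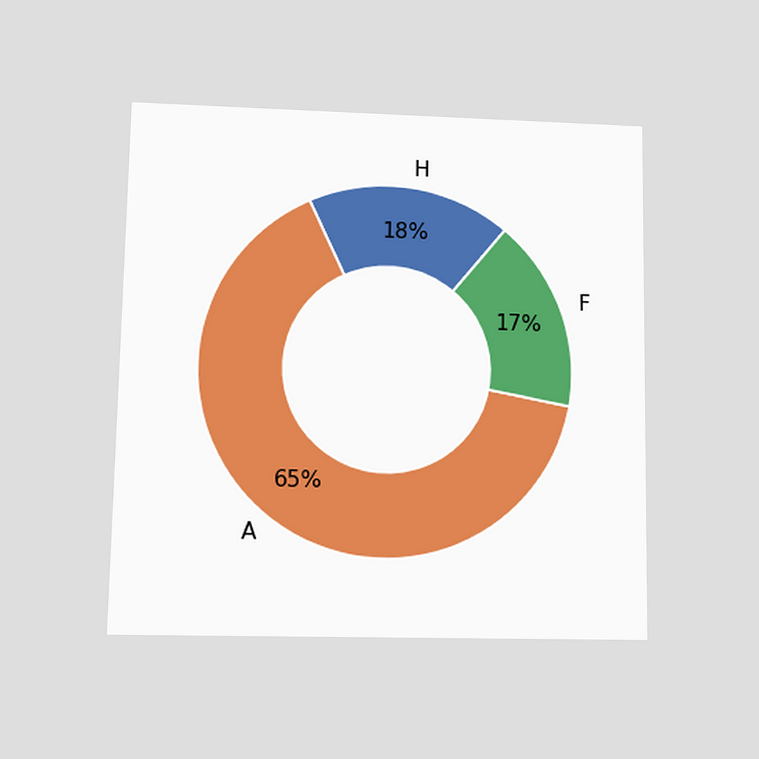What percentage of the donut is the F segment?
The chart is viewed at a slight angle. The F segment takes up 17% of the ring.

17%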